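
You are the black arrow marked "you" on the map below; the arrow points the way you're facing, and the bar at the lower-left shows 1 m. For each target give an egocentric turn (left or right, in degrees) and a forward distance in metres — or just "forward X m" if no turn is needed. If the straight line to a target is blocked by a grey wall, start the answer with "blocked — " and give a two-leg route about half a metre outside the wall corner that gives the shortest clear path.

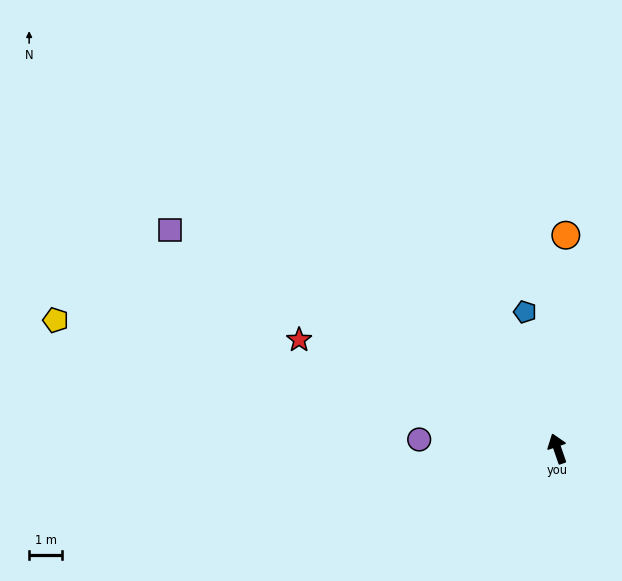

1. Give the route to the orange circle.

turn right 21°, forward 6.4 m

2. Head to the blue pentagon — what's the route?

turn right 6°, forward 4.2 m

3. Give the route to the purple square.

turn left 42°, forward 13.4 m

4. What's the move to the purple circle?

turn left 67°, forward 4.2 m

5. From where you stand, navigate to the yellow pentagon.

turn left 57°, forward 15.6 m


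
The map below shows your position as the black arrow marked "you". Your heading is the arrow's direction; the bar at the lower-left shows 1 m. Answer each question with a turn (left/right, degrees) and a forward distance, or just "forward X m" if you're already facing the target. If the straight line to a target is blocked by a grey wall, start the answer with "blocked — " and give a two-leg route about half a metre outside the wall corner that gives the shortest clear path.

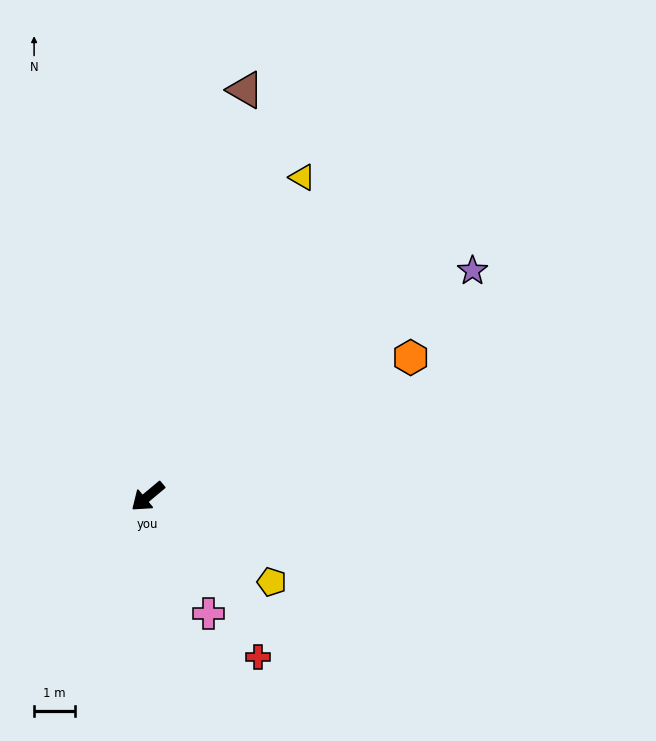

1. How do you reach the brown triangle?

turn right 143°, forward 10.1 m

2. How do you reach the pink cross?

turn left 78°, forward 3.2 m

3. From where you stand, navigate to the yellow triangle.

turn right 156°, forward 8.6 m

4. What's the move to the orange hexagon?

turn left 168°, forward 7.2 m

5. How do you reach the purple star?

turn left 175°, forward 9.6 m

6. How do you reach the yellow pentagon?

turn left 106°, forward 3.6 m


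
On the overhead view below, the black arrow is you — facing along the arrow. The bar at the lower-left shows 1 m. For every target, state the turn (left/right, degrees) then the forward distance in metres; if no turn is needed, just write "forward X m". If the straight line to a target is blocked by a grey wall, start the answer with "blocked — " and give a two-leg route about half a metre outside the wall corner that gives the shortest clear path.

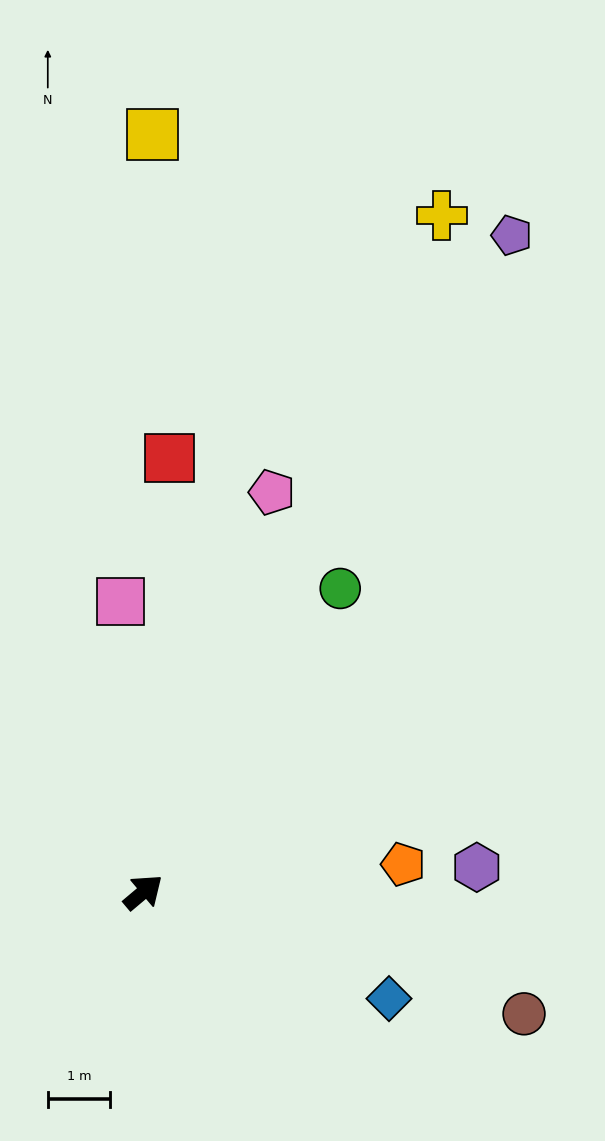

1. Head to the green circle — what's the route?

turn left 17°, forward 5.8 m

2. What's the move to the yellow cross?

turn left 26°, forward 11.8 m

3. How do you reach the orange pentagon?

turn right 34°, forward 4.2 m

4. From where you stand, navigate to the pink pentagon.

turn left 32°, forward 6.7 m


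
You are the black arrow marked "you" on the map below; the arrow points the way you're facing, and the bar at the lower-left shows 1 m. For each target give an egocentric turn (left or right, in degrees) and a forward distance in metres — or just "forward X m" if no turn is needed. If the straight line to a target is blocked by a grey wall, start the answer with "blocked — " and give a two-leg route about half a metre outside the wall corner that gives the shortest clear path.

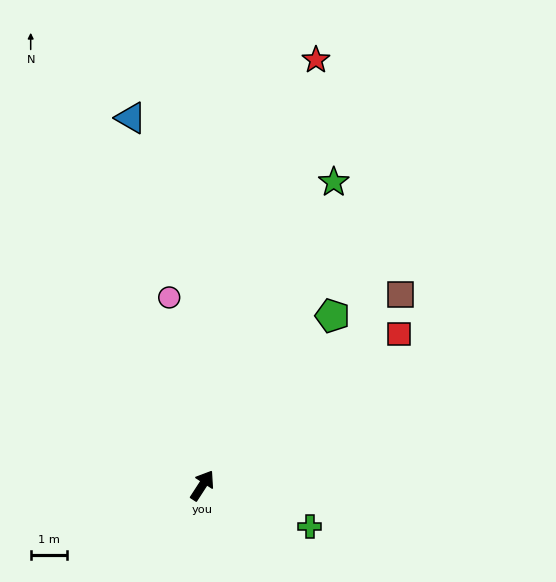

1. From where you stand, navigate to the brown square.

turn right 13°, forward 7.7 m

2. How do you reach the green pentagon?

turn right 5°, forward 5.9 m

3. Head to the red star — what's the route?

turn left 18°, forward 12.2 m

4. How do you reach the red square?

turn right 19°, forward 6.9 m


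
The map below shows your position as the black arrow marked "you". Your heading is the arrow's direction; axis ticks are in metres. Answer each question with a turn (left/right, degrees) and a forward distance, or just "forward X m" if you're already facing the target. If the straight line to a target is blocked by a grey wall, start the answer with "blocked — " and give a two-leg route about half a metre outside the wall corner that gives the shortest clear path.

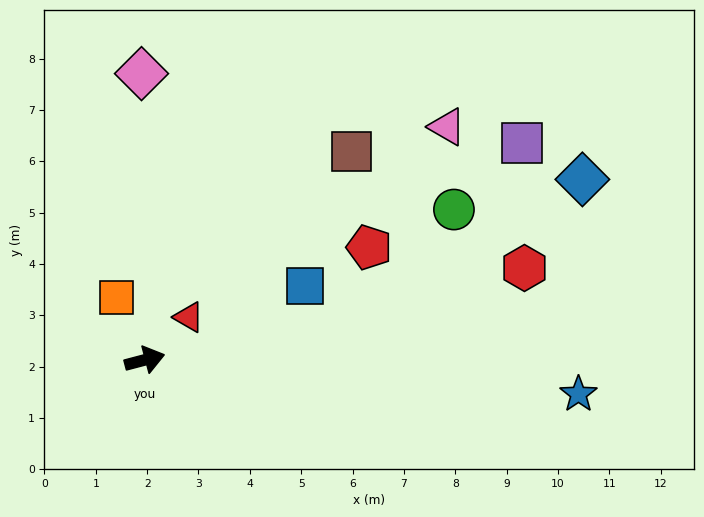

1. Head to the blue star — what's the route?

turn right 19°, forward 8.5 m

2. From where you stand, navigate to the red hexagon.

forward 7.6 m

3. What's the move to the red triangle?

turn left 29°, forward 1.2 m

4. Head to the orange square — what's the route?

turn left 99°, forward 1.3 m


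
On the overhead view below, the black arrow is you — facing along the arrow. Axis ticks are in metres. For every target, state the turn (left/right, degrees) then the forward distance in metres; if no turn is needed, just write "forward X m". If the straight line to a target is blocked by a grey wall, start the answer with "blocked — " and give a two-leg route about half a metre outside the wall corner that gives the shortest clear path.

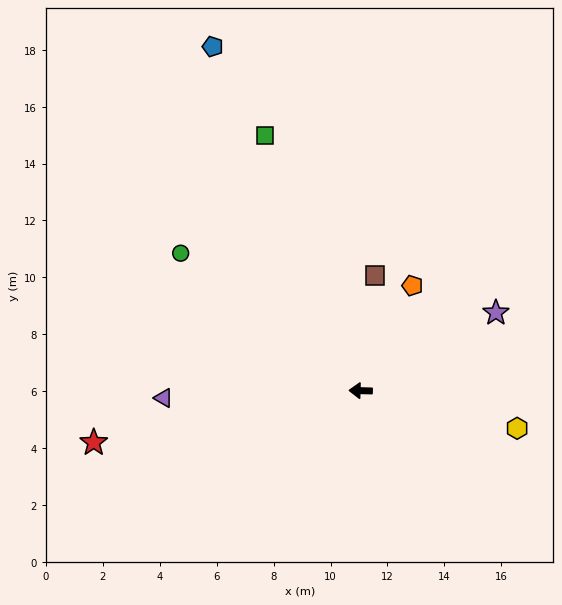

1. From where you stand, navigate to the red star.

turn left 12°, forward 9.6 m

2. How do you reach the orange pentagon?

turn right 115°, forward 4.1 m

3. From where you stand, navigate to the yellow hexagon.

turn left 168°, forward 5.7 m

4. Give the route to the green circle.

turn right 36°, forward 8.0 m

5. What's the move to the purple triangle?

turn left 4°, forward 6.9 m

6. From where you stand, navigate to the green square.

turn right 68°, forward 9.6 m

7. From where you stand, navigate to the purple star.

turn right 149°, forward 5.5 m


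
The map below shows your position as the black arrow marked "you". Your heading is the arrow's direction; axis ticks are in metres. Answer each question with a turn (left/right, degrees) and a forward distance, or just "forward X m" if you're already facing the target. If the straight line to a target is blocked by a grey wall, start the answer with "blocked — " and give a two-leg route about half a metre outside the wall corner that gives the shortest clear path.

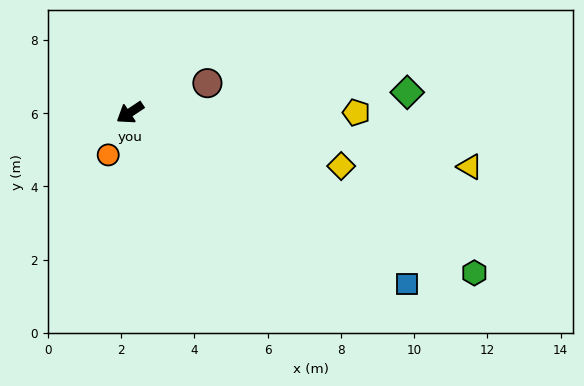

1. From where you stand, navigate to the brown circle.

turn left 167°, forward 2.3 m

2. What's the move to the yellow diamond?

turn left 132°, forward 5.9 m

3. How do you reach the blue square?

turn left 115°, forward 8.9 m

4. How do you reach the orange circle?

turn left 29°, forward 1.3 m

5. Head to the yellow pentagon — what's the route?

turn left 146°, forward 6.2 m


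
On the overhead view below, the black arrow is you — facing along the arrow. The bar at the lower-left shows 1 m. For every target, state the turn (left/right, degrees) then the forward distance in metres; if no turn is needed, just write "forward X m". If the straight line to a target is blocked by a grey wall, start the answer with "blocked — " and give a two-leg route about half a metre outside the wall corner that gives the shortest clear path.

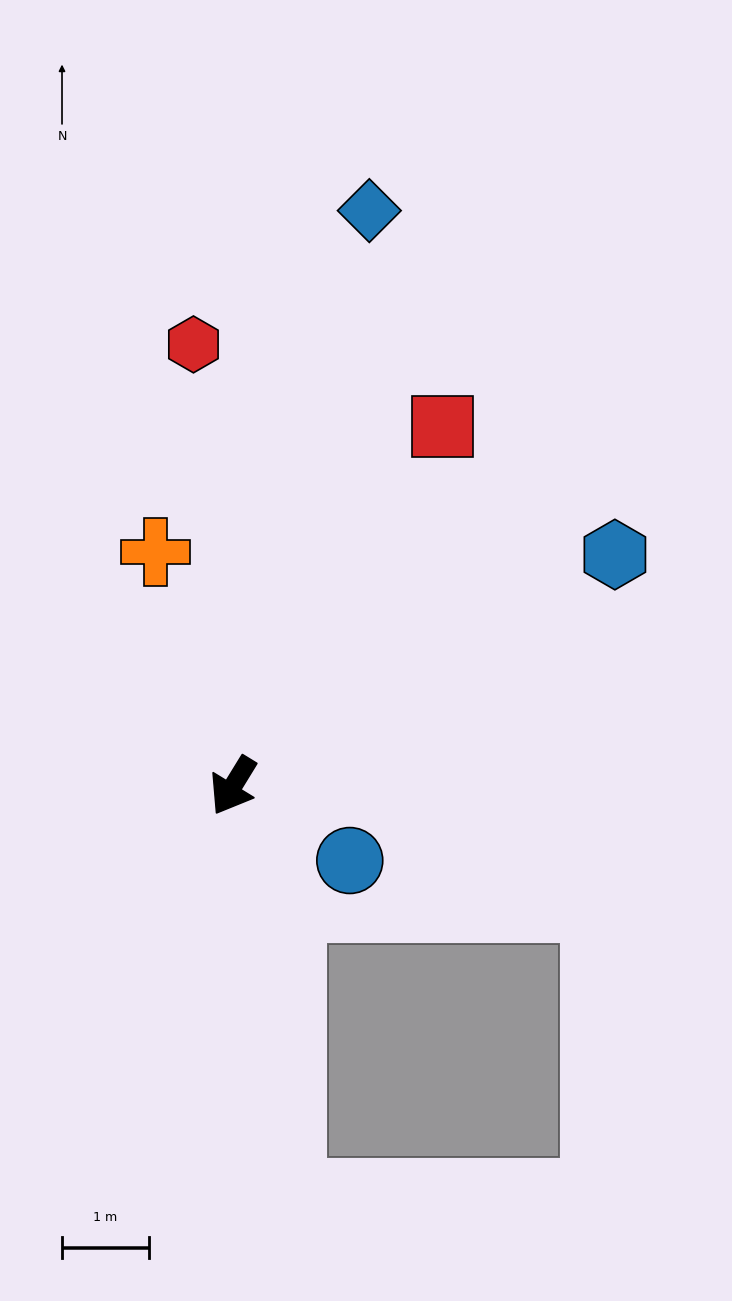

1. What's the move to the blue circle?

turn left 89°, forward 1.6 m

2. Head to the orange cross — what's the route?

turn right 130°, forward 2.8 m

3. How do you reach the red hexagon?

turn right 143°, forward 5.1 m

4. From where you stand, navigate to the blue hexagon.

turn left 153°, forward 5.2 m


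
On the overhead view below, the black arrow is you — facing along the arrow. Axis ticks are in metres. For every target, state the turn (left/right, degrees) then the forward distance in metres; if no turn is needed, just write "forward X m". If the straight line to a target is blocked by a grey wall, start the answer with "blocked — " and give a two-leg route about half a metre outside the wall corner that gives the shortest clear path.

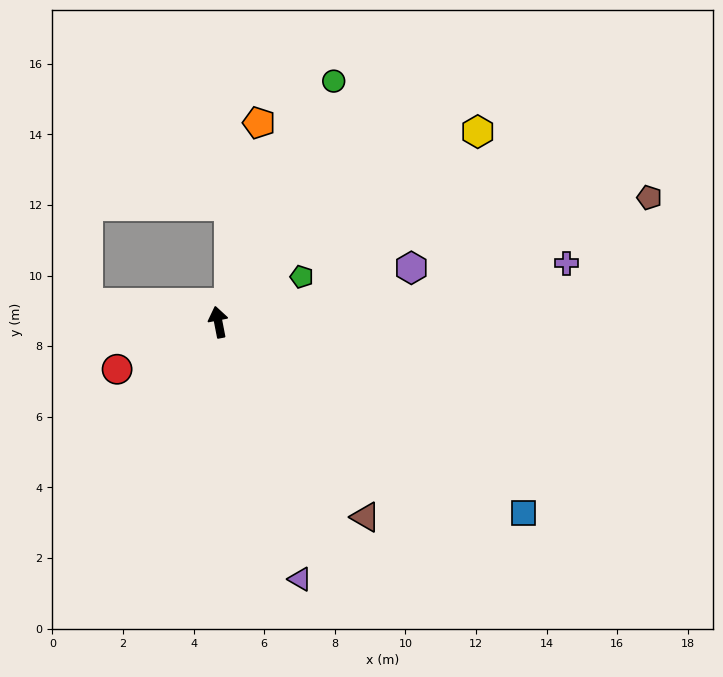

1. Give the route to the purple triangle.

turn right 173°, forward 7.6 m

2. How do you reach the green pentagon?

turn right 73°, forward 2.7 m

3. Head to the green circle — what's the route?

turn right 37°, forward 7.6 m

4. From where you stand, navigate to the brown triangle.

turn right 154°, forward 6.9 m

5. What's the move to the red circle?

turn left 104°, forward 3.2 m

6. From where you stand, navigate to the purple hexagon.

turn right 85°, forward 5.7 m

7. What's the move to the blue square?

turn right 133°, forward 10.2 m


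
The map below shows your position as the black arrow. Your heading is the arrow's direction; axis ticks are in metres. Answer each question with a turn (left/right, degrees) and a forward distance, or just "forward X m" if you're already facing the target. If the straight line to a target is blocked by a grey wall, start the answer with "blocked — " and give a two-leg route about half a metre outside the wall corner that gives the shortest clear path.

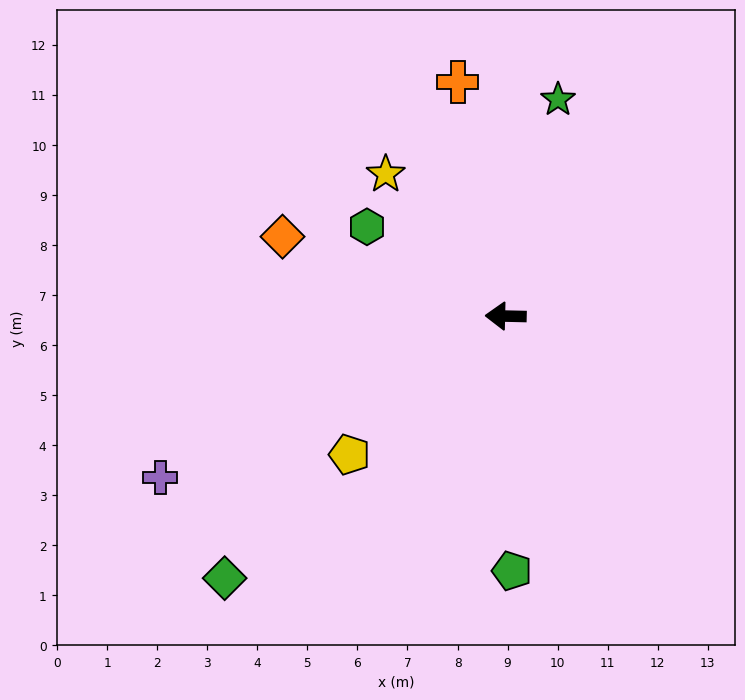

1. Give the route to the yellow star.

turn right 48°, forward 3.7 m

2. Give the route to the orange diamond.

turn right 18°, forward 4.7 m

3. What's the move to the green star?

turn right 102°, forward 4.5 m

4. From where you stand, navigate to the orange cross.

turn right 77°, forward 4.8 m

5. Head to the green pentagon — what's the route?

turn left 93°, forward 5.1 m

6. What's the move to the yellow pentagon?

turn left 43°, forward 4.2 m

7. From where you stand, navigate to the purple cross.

turn left 26°, forward 7.6 m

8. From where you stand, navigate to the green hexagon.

turn right 31°, forward 3.3 m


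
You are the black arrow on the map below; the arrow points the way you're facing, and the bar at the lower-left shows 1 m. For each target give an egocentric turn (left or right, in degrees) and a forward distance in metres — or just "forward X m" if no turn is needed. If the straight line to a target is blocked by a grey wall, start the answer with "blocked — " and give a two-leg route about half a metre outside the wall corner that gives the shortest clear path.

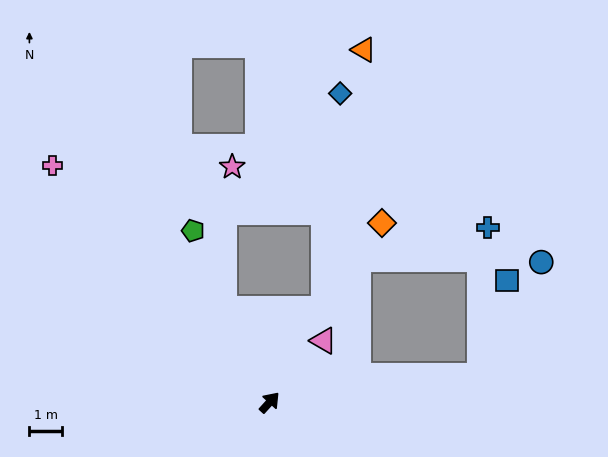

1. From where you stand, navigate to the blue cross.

blocked — turn right 41°, forward 6.6 m, then turn left 81°, forward 4.6 m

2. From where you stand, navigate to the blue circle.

blocked — turn right 41°, forward 6.6 m, then turn left 56°, forward 4.0 m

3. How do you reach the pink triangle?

forward 2.5 m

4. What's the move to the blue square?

blocked — turn right 41°, forward 6.6 m, then turn left 68°, forward 3.1 m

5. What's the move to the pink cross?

turn left 85°, forward 9.9 m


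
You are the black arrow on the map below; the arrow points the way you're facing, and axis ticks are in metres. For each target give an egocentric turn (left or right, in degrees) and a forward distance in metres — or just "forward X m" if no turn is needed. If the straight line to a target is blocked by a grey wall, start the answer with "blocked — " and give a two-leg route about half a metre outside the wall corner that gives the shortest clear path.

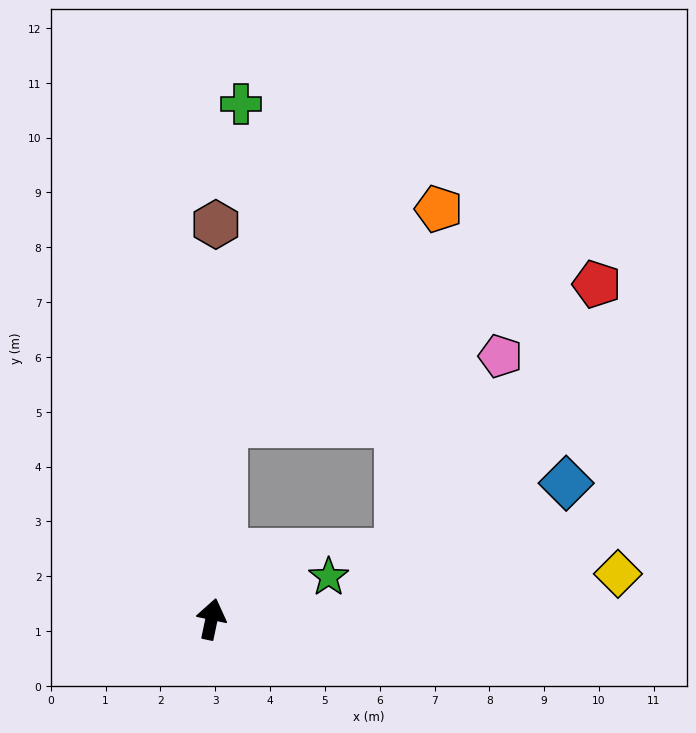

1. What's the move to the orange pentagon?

blocked — turn left 8°, forward 3.6 m, then turn right 41°, forward 5.6 m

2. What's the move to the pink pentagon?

blocked — turn left 8°, forward 3.6 m, then turn right 72°, forward 5.2 m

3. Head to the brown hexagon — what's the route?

turn left 11°, forward 7.2 m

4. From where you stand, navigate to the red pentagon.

blocked — turn left 8°, forward 3.6 m, then turn right 65°, forward 7.3 m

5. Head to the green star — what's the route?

turn right 58°, forward 2.3 m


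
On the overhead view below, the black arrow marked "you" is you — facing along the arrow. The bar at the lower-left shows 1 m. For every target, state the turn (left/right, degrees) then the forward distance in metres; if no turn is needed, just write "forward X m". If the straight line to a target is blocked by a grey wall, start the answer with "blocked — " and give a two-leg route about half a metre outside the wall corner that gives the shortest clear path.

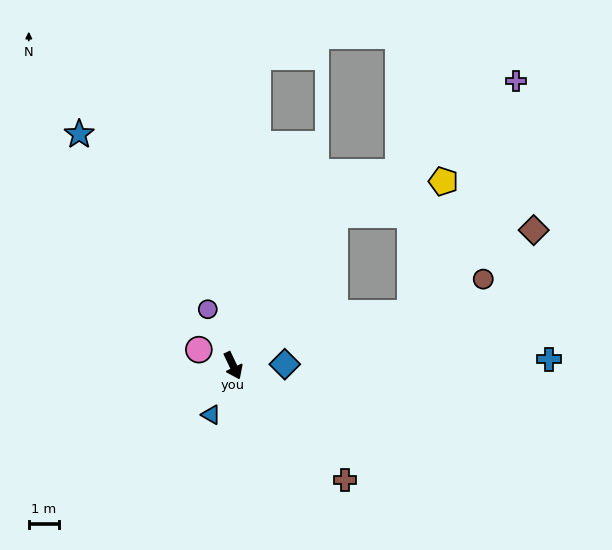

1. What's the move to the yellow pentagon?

blocked — turn left 120°, forward 5.9 m, then turn right 38°, forward 3.7 m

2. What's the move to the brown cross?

turn left 19°, forward 5.2 m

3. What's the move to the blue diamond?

turn left 66°, forward 1.7 m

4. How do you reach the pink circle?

turn right 140°, forward 1.2 m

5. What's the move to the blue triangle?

turn right 49°, forward 1.8 m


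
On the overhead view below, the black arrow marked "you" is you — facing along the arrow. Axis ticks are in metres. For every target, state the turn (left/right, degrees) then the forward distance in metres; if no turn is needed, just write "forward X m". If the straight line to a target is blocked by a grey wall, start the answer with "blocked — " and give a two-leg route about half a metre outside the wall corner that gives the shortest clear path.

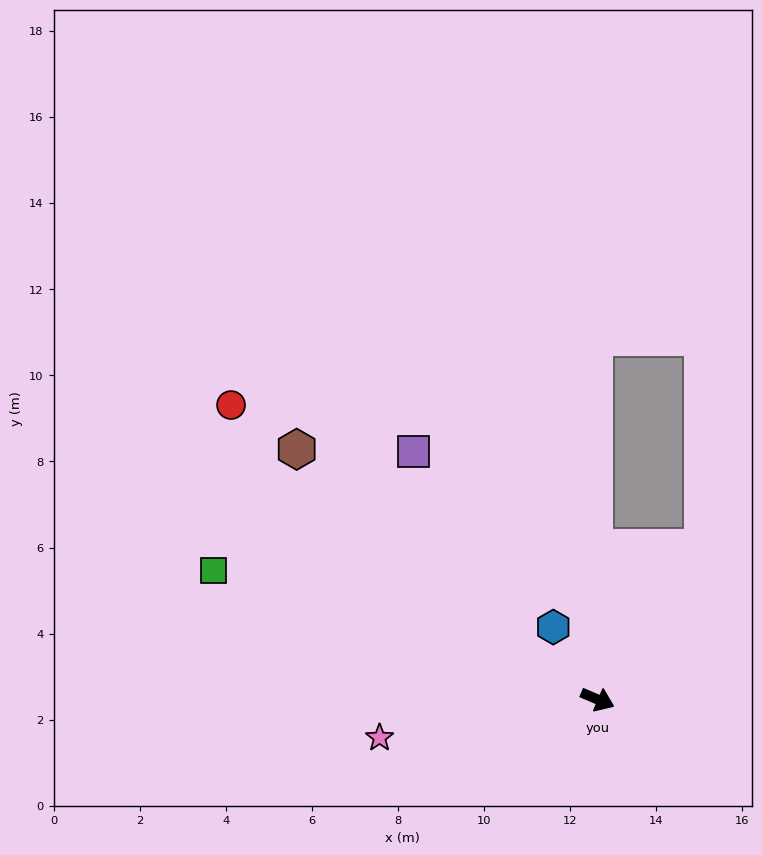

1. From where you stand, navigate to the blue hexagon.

turn left 145°, forward 2.0 m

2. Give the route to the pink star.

turn right 147°, forward 5.1 m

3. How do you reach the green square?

turn right 175°, forward 9.4 m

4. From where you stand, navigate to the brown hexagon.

turn left 163°, forward 9.1 m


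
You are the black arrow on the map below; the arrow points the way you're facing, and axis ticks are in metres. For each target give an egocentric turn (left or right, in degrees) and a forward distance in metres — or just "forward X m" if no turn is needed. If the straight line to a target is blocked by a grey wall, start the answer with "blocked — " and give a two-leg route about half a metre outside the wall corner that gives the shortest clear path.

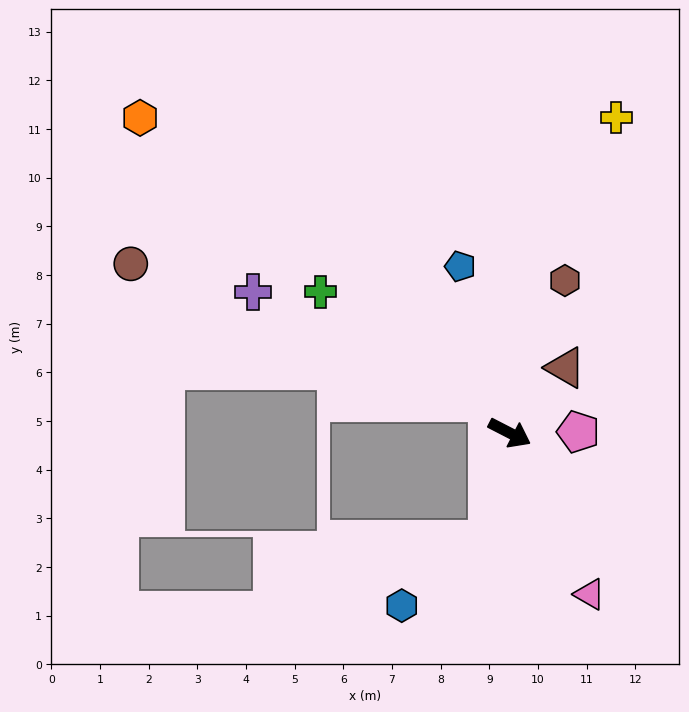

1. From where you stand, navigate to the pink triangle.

turn right 36°, forward 3.7 m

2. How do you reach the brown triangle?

turn left 77°, forward 1.8 m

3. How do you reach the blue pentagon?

turn left 134°, forward 3.6 m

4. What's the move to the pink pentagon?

turn left 28°, forward 1.4 m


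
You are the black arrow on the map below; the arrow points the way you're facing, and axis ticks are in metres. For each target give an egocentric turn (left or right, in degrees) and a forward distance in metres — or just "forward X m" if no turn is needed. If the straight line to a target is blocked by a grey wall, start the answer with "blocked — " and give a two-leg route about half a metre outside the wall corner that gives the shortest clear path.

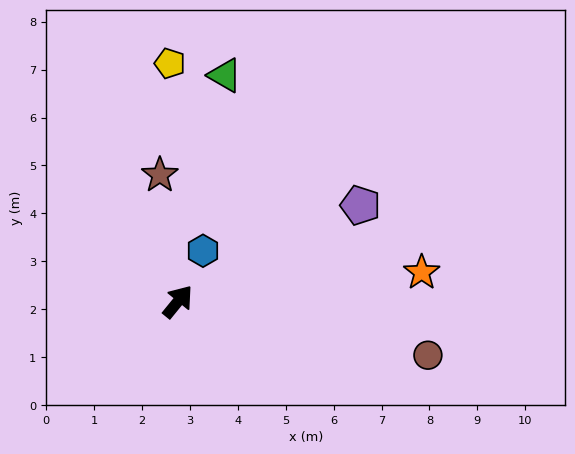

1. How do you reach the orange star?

turn right 44°, forward 5.1 m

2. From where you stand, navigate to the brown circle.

turn right 63°, forward 5.3 m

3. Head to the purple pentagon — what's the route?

turn right 23°, forward 4.3 m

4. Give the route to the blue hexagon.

turn left 13°, forward 1.2 m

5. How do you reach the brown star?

turn left 47°, forward 2.7 m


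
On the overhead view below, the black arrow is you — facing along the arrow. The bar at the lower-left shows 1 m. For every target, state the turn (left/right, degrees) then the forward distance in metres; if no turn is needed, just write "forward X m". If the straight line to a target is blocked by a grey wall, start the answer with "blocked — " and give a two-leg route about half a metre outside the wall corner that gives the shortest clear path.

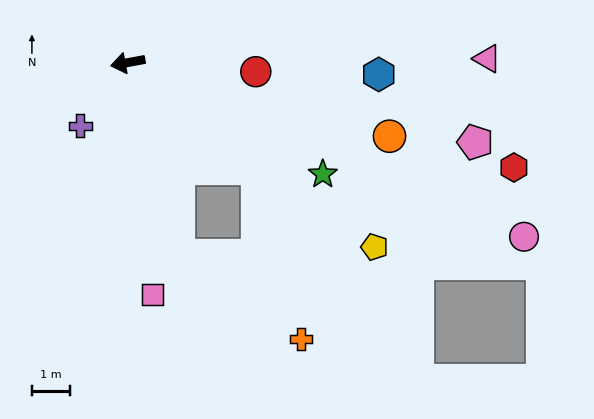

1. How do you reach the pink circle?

turn left 146°, forward 11.3 m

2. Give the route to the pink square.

turn left 86°, forward 6.1 m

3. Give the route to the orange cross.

blocked — turn left 130°, forward 4.4 m, then turn right 36°, forward 4.6 m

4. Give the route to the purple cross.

turn left 43°, forward 2.1 m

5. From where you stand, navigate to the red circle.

turn left 165°, forward 3.4 m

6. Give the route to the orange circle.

turn left 154°, forward 7.1 m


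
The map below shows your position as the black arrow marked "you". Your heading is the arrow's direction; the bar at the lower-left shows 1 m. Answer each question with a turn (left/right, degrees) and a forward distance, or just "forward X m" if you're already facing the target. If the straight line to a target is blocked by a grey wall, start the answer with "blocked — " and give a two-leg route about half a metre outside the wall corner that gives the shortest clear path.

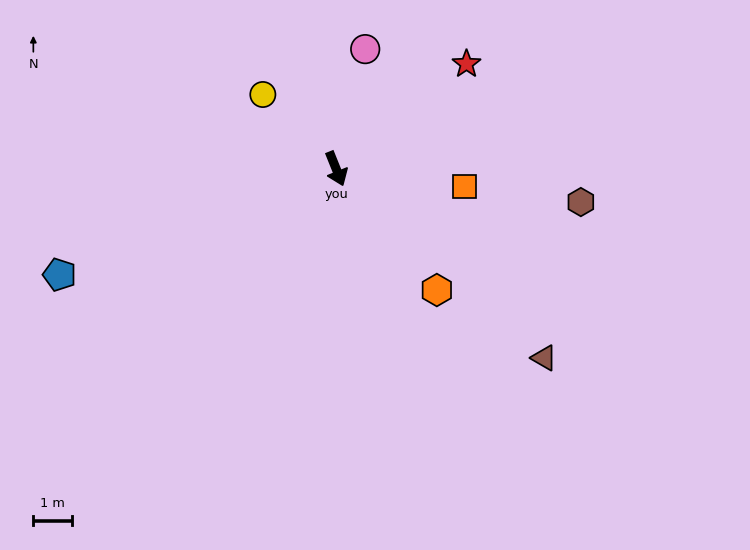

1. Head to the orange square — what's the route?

turn left 60°, forward 3.4 m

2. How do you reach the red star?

turn left 107°, forward 4.3 m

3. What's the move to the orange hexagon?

turn left 18°, forward 4.1 m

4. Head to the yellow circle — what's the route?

turn right 157°, forward 2.7 m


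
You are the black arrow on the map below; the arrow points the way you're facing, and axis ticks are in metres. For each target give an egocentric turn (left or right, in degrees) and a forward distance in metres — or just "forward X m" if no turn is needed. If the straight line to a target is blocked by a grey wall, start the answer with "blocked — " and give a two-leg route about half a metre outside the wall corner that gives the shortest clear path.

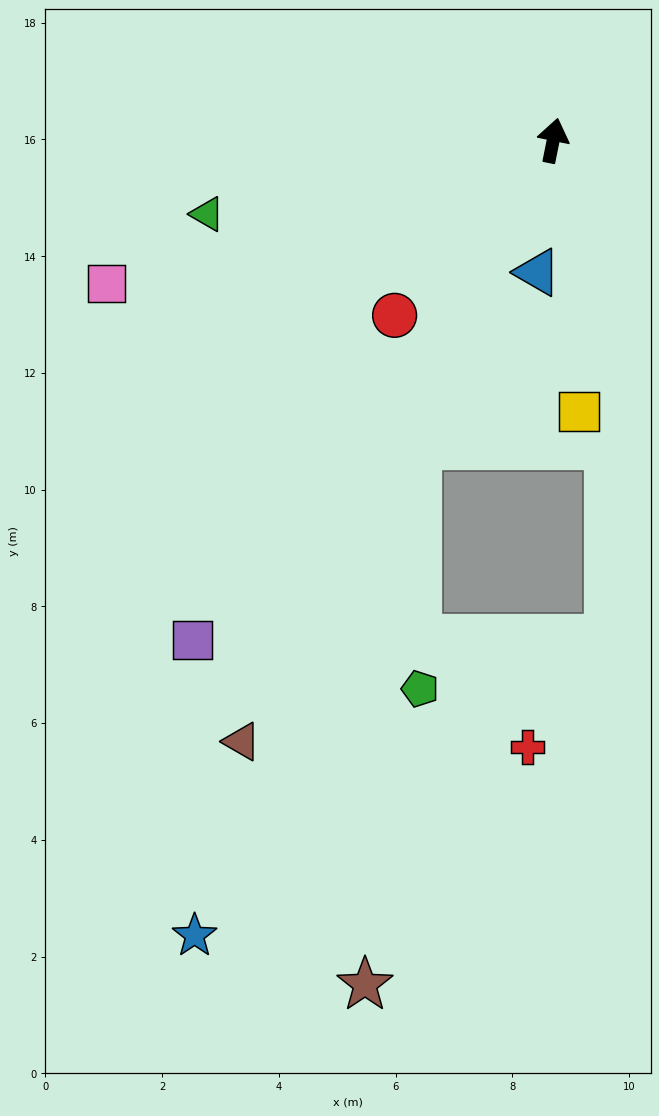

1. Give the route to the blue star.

turn left 167°, forward 14.9 m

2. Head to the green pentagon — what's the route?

blocked — turn left 167°, forward 5.7 m, then turn left 25°, forward 4.2 m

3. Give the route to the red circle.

turn left 149°, forward 4.0 m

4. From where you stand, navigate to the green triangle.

turn left 113°, forward 6.1 m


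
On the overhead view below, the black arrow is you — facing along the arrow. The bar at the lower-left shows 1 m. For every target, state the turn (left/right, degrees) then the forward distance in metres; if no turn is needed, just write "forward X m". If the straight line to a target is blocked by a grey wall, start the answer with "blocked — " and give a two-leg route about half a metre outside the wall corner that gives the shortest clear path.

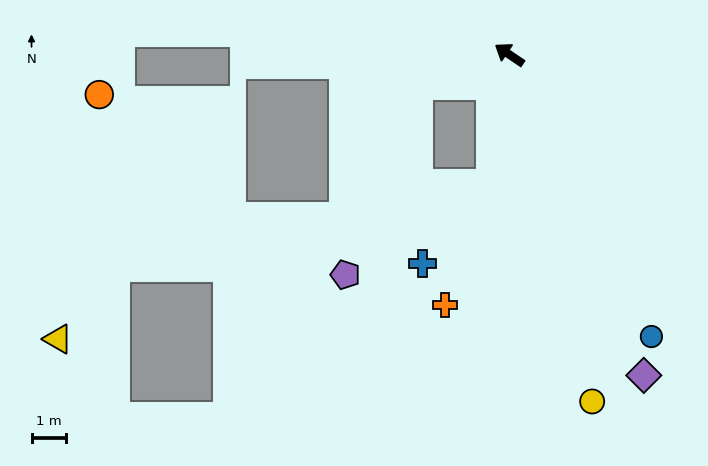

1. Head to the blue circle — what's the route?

turn left 151°, forward 9.1 m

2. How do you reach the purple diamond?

turn left 147°, forward 10.0 m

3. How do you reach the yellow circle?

turn left 137°, forward 10.2 m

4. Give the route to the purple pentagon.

blocked — turn left 53°, forward 2.8 m, then turn left 50°, forward 5.8 m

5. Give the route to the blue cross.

blocked — turn left 116°, forward 3.8 m, then turn right 33°, forward 3.0 m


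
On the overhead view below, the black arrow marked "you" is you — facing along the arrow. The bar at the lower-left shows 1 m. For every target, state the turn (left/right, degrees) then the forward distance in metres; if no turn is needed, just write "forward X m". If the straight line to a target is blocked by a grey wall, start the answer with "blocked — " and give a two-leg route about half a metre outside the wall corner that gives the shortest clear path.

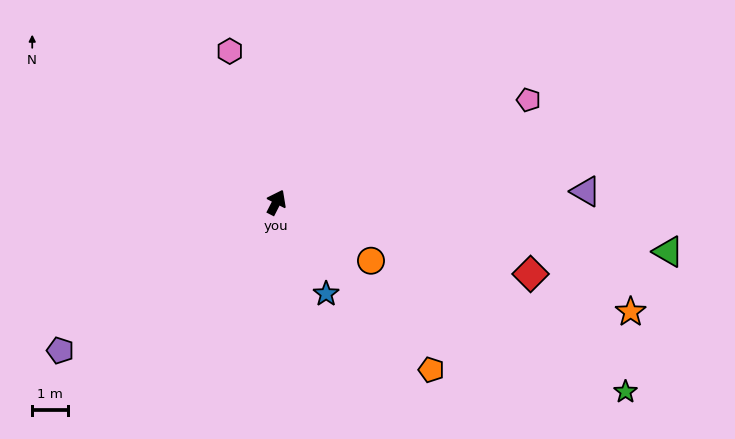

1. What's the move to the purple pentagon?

turn left 152°, forward 7.3 m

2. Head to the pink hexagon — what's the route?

turn left 44°, forward 4.4 m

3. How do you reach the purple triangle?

turn right 61°, forward 8.6 m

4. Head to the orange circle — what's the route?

turn right 95°, forward 3.1 m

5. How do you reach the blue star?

turn right 124°, forward 2.9 m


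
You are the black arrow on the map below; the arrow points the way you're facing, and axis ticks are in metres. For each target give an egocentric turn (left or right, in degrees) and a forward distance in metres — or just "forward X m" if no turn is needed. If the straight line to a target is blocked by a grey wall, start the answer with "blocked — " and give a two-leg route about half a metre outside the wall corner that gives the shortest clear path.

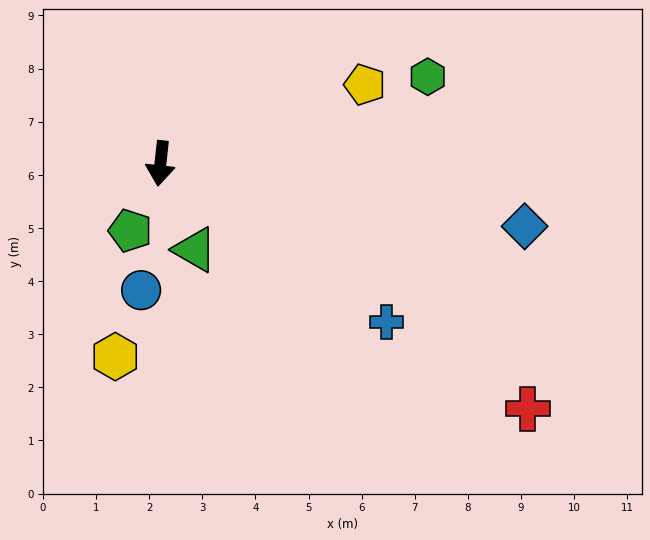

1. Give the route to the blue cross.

turn left 61°, forward 5.2 m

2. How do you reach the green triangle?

turn left 28°, forward 1.7 m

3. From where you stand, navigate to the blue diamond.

turn left 87°, forward 7.0 m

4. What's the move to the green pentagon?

turn right 18°, forward 1.4 m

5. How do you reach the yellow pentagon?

turn left 117°, forward 4.1 m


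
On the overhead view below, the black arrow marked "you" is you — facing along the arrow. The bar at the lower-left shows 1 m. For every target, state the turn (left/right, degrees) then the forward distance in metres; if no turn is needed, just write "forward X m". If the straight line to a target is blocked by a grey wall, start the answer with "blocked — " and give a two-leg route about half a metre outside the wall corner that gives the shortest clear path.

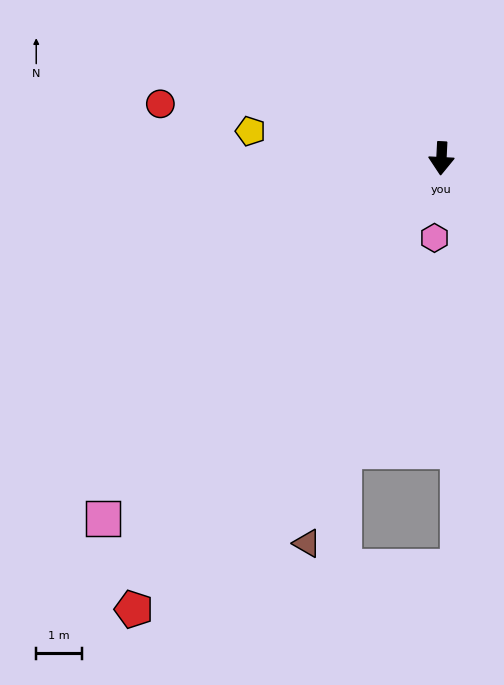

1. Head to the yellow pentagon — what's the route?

turn right 95°, forward 4.2 m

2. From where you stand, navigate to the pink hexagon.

turn right 2°, forward 1.8 m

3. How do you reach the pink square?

turn right 40°, forward 10.9 m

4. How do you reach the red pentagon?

turn right 31°, forward 12.0 m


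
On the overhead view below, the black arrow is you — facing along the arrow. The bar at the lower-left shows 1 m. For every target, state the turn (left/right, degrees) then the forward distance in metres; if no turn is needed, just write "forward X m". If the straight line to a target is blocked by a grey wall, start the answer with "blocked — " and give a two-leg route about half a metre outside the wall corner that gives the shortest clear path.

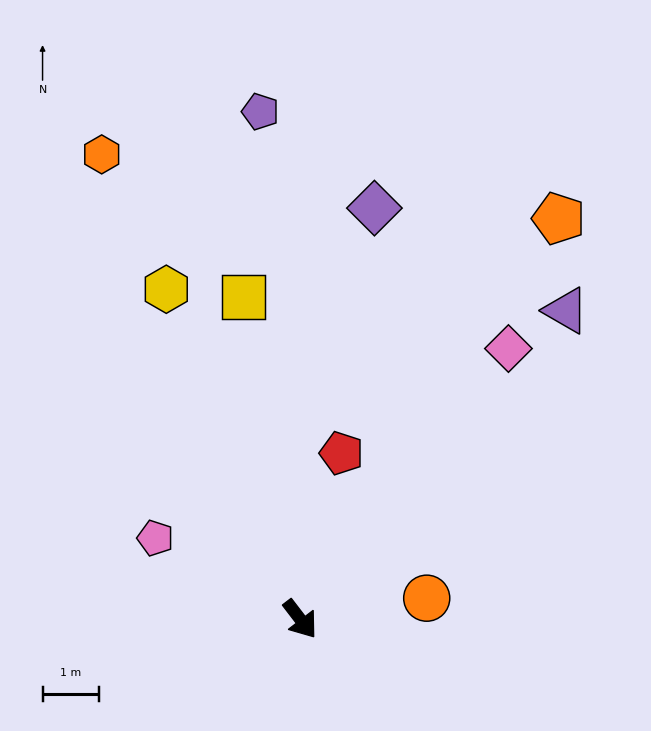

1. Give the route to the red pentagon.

turn left 129°, forward 3.0 m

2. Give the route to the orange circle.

turn left 62°, forward 2.3 m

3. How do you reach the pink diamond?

turn left 105°, forward 6.1 m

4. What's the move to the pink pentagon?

turn right 157°, forward 3.0 m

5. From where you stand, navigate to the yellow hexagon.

turn left 165°, forward 6.3 m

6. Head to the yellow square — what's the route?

turn left 152°, forward 5.8 m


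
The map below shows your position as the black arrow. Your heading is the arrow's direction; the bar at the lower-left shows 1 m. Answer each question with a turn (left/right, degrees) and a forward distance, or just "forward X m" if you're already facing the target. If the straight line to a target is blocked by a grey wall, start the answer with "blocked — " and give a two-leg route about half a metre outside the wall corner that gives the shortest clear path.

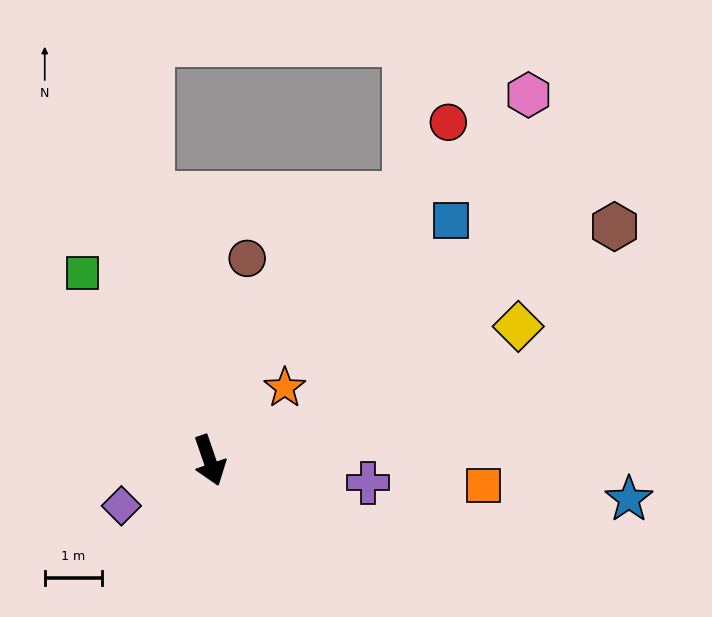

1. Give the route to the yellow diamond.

turn left 95°, forward 5.8 m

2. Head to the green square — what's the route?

turn right 165°, forward 3.9 m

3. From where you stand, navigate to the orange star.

turn left 115°, forward 1.8 m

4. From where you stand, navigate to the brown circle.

turn left 151°, forward 3.6 m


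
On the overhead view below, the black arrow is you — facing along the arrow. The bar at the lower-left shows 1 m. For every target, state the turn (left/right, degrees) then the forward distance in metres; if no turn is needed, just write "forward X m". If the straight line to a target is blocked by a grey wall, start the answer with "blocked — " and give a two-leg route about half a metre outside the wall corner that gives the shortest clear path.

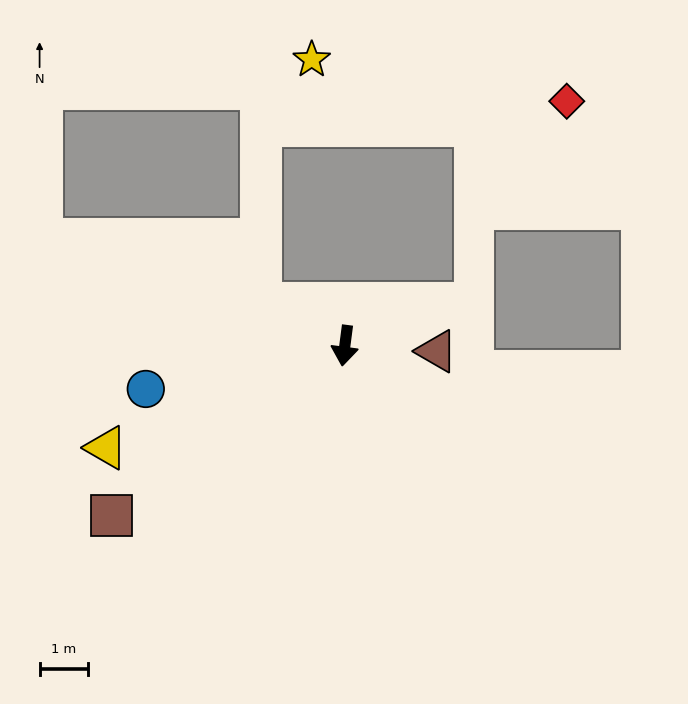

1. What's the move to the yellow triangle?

turn right 59°, forward 5.3 m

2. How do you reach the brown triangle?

turn left 94°, forward 1.9 m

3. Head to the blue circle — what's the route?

turn right 70°, forward 4.2 m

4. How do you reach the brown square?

turn right 47°, forward 5.9 m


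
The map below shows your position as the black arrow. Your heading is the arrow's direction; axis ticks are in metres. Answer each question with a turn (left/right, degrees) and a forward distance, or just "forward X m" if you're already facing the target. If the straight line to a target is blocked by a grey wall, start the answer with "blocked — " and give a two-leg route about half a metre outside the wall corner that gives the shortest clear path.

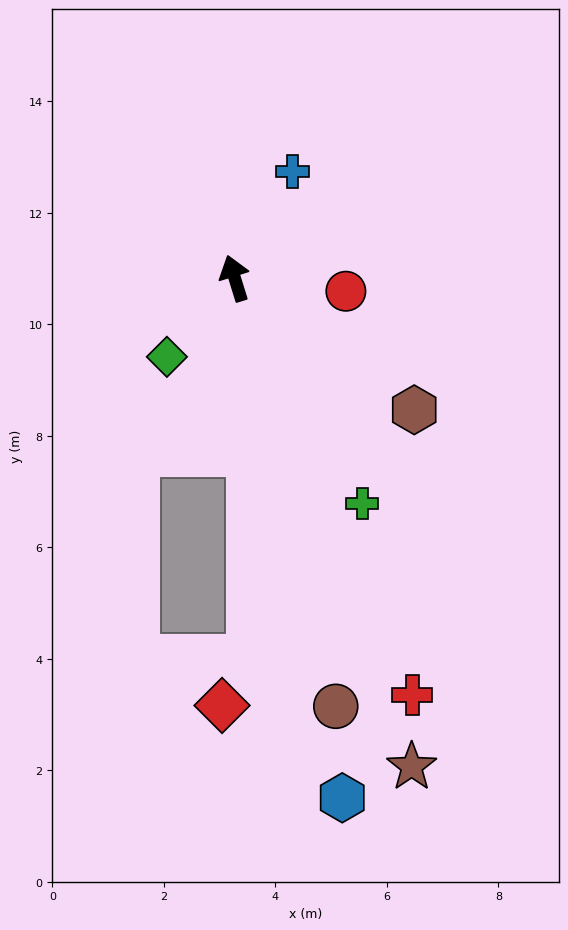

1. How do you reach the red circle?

turn right 114°, forward 2.0 m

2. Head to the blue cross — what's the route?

turn right 46°, forward 2.2 m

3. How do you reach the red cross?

turn right 174°, forward 8.1 m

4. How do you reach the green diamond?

turn left 122°, forward 1.9 m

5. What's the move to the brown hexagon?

turn right 143°, forward 4.0 m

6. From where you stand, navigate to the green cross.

turn right 168°, forward 4.6 m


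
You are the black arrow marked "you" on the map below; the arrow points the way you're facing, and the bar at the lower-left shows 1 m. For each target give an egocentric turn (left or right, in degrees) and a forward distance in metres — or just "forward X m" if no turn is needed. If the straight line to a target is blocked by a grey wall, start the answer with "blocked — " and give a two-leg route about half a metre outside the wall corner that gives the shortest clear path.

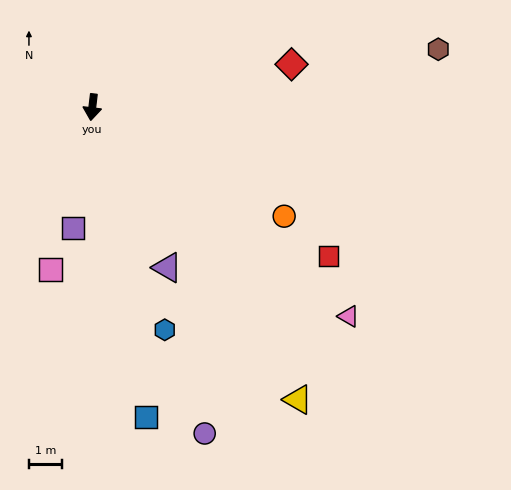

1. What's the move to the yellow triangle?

turn left 42°, forward 10.7 m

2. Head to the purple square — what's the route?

turn right 2°, forward 3.7 m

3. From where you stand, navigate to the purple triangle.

turn left 32°, forward 5.3 m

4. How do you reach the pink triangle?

turn left 58°, forward 9.9 m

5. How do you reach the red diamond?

turn left 109°, forward 6.1 m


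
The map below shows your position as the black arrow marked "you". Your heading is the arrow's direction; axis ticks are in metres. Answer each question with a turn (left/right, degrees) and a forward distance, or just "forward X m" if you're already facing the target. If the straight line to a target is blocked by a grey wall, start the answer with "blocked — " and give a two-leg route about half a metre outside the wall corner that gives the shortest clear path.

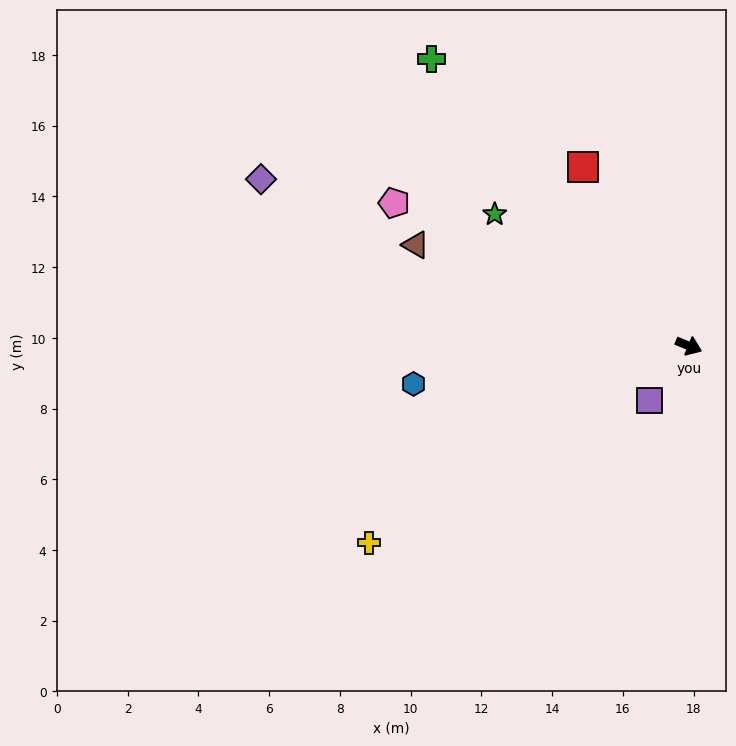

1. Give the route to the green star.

turn left 168°, forward 6.6 m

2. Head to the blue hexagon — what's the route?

turn right 150°, forward 7.9 m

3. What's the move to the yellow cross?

turn right 126°, forward 10.6 m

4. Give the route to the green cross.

turn left 154°, forward 10.9 m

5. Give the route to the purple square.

turn right 104°, forward 1.9 m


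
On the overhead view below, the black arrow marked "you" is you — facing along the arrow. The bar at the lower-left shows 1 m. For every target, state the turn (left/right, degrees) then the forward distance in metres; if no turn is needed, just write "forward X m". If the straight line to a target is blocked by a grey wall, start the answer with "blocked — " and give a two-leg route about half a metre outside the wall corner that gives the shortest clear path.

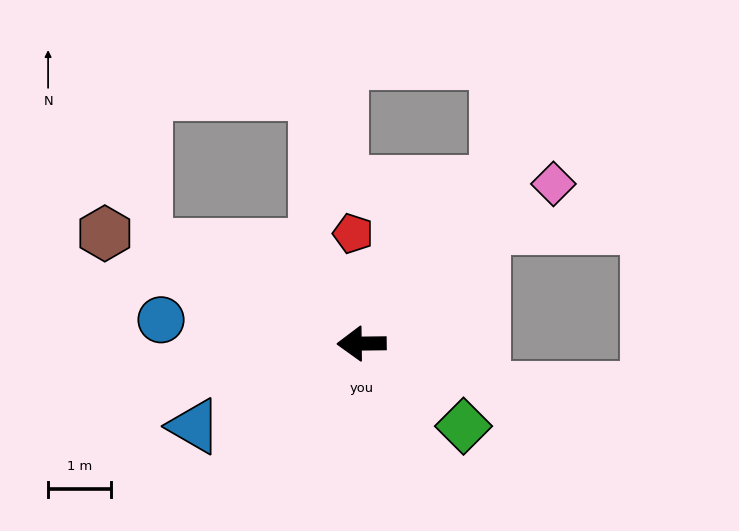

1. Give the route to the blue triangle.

turn left 26°, forward 3.0 m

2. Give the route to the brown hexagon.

turn right 24°, forward 4.5 m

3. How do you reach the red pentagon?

turn right 86°, forward 1.8 m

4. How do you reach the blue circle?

turn right 7°, forward 3.2 m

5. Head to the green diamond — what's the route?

turn left 140°, forward 2.1 m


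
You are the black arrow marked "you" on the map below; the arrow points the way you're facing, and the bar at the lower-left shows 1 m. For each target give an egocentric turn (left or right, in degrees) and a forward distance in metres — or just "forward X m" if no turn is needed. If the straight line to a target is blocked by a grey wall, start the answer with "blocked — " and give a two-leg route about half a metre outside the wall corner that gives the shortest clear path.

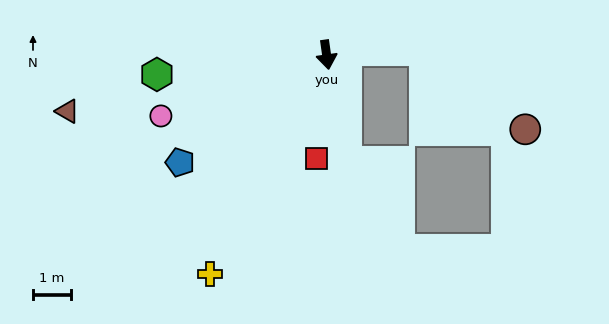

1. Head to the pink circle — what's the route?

turn right 78°, forward 4.7 m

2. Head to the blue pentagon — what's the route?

turn right 62°, forward 4.8 m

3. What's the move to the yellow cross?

turn right 36°, forward 6.6 m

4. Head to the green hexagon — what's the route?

turn right 91°, forward 4.5 m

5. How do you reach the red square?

turn right 14°, forward 2.8 m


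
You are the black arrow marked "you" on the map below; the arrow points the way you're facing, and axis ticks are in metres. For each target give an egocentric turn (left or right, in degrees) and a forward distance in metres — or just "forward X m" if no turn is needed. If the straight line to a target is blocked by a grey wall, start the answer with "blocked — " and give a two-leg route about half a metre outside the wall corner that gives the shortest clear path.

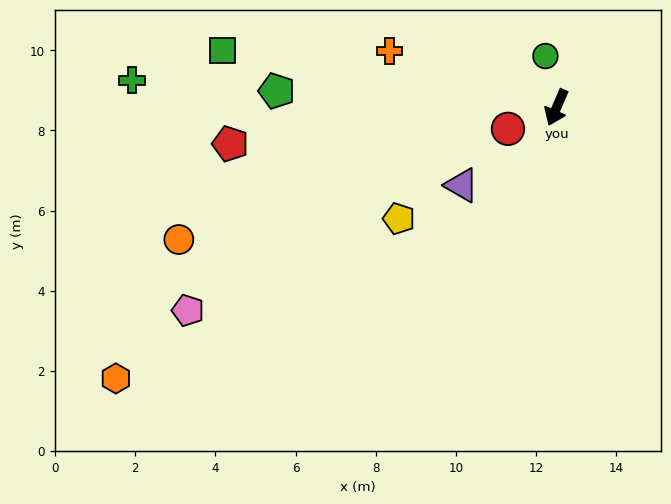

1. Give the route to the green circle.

turn right 144°, forward 1.3 m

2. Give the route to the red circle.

turn right 43°, forward 1.3 m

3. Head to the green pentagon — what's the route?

turn right 70°, forward 7.0 m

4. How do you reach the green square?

turn right 76°, forward 8.5 m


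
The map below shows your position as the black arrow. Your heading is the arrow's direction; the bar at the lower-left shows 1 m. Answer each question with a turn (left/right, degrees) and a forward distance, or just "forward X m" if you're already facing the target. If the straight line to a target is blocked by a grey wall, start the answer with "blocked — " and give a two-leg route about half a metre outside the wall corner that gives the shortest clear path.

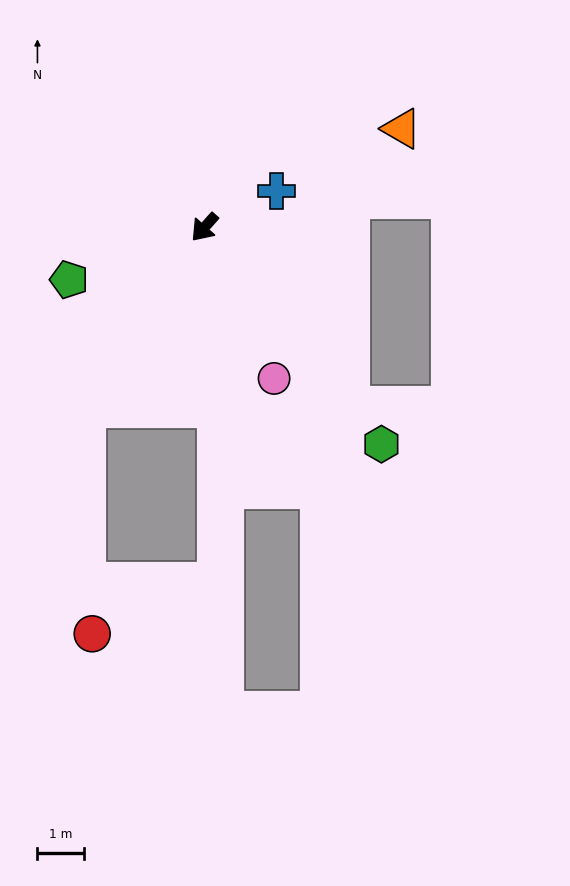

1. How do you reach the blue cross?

turn left 158°, forward 1.7 m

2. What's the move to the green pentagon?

turn right 27°, forward 3.1 m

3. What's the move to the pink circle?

turn left 66°, forward 3.6 m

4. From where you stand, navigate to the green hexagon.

turn left 81°, forward 6.0 m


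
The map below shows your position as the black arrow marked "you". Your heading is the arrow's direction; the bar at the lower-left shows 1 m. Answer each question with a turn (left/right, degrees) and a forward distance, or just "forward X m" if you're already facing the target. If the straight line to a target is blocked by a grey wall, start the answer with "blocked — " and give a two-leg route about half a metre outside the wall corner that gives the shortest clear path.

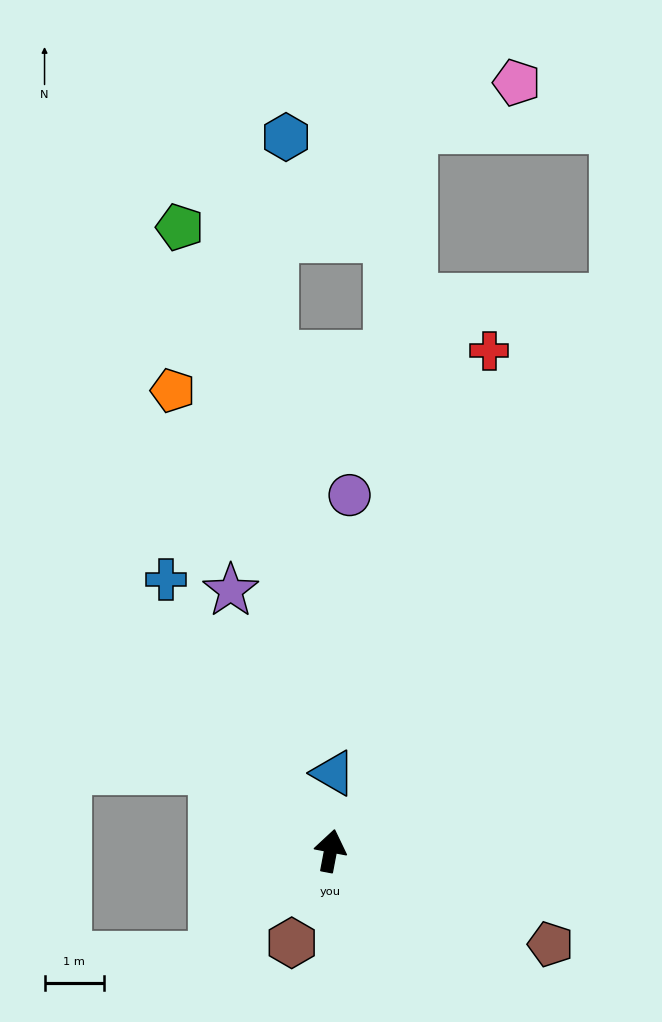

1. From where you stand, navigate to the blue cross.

turn left 42°, forward 5.4 m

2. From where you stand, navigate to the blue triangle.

turn left 9°, forward 1.3 m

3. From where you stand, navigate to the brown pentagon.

turn right 102°, forward 4.0 m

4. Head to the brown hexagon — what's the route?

turn left 168°, forward 1.7 m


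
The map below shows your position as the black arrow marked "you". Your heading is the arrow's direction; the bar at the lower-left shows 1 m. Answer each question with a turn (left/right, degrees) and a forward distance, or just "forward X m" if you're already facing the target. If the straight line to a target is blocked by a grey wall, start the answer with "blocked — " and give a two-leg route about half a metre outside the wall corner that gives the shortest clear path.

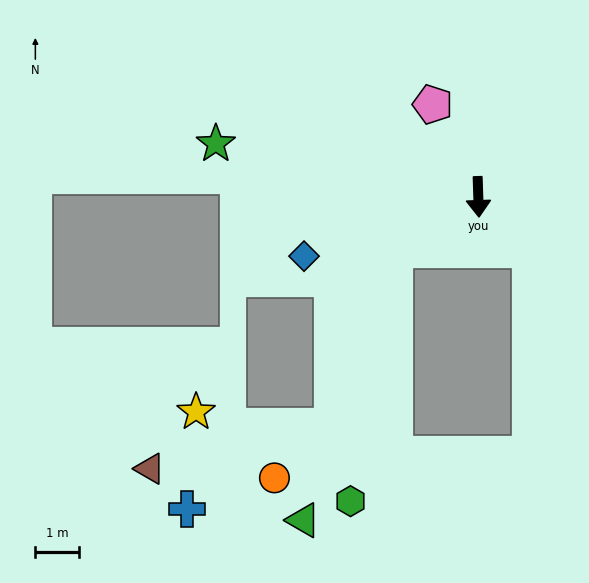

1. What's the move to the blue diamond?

turn right 73°, forward 4.2 m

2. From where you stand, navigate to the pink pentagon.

turn right 156°, forward 2.4 m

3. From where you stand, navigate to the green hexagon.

blocked — turn right 60°, forward 2.3 m, then turn left 48°, forward 5.9 m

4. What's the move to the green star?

turn right 103°, forward 6.2 m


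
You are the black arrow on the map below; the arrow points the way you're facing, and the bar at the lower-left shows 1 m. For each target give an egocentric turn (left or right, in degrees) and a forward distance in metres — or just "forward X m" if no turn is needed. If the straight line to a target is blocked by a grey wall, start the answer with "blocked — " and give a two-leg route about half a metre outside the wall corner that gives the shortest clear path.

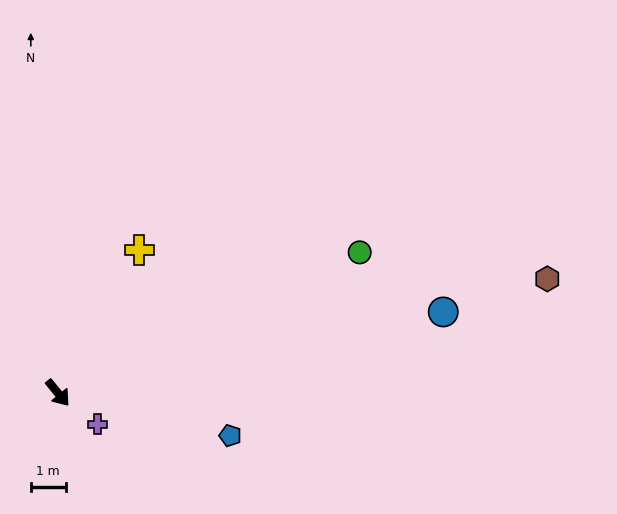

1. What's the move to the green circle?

turn left 76°, forward 9.5 m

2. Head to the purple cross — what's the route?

turn left 12°, forward 1.4 m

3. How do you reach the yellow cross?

turn left 111°, forward 4.7 m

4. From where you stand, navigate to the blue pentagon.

turn left 37°, forward 5.1 m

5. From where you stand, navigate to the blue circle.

turn left 63°, forward 11.3 m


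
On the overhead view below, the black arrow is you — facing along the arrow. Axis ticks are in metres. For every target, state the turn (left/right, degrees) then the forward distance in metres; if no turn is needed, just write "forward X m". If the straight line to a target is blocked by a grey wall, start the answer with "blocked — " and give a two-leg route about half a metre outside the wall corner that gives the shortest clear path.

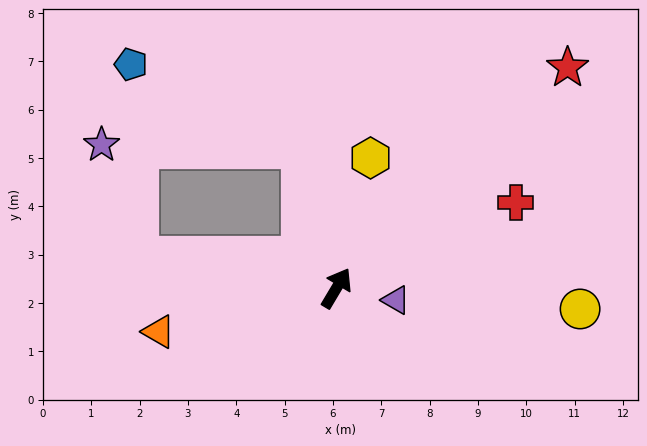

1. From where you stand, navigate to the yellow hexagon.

turn left 16°, forward 2.8 m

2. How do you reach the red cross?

turn right 34°, forward 4.1 m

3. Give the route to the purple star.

blocked — turn left 112°, forward 4.2 m, then turn right 63°, forward 2.4 m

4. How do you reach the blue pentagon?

blocked — turn left 45°, forward 3.0 m, then turn left 50°, forward 3.9 m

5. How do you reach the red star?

turn right 16°, forward 6.6 m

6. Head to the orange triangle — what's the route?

turn left 135°, forward 3.8 m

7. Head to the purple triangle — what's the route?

turn right 71°, forward 1.3 m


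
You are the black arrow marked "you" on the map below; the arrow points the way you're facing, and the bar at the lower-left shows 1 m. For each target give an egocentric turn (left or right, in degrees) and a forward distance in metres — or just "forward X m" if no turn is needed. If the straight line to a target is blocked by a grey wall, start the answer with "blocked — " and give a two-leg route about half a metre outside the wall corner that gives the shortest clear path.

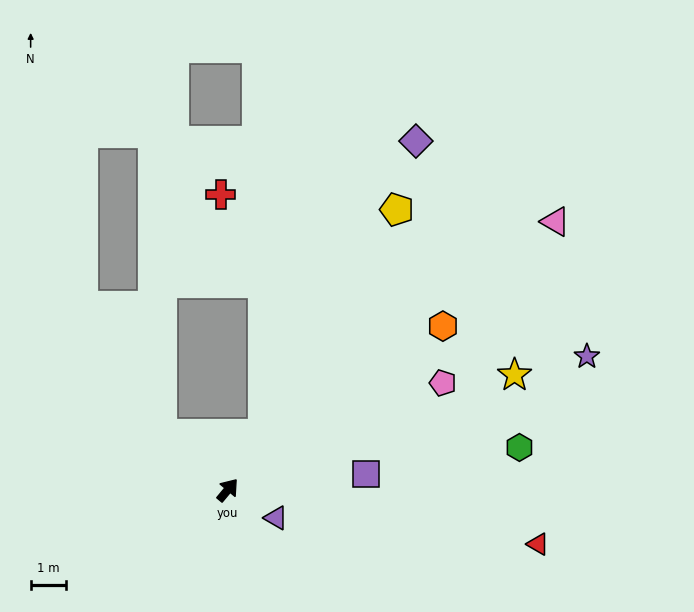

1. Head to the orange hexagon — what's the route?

turn right 13°, forward 7.6 m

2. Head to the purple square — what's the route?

turn right 44°, forward 3.9 m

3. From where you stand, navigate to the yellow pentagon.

turn left 9°, forward 9.2 m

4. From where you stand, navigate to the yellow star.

turn right 28°, forward 8.7 m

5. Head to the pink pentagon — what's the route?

turn right 24°, forward 6.7 m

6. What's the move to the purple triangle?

turn right 80°, forward 1.6 m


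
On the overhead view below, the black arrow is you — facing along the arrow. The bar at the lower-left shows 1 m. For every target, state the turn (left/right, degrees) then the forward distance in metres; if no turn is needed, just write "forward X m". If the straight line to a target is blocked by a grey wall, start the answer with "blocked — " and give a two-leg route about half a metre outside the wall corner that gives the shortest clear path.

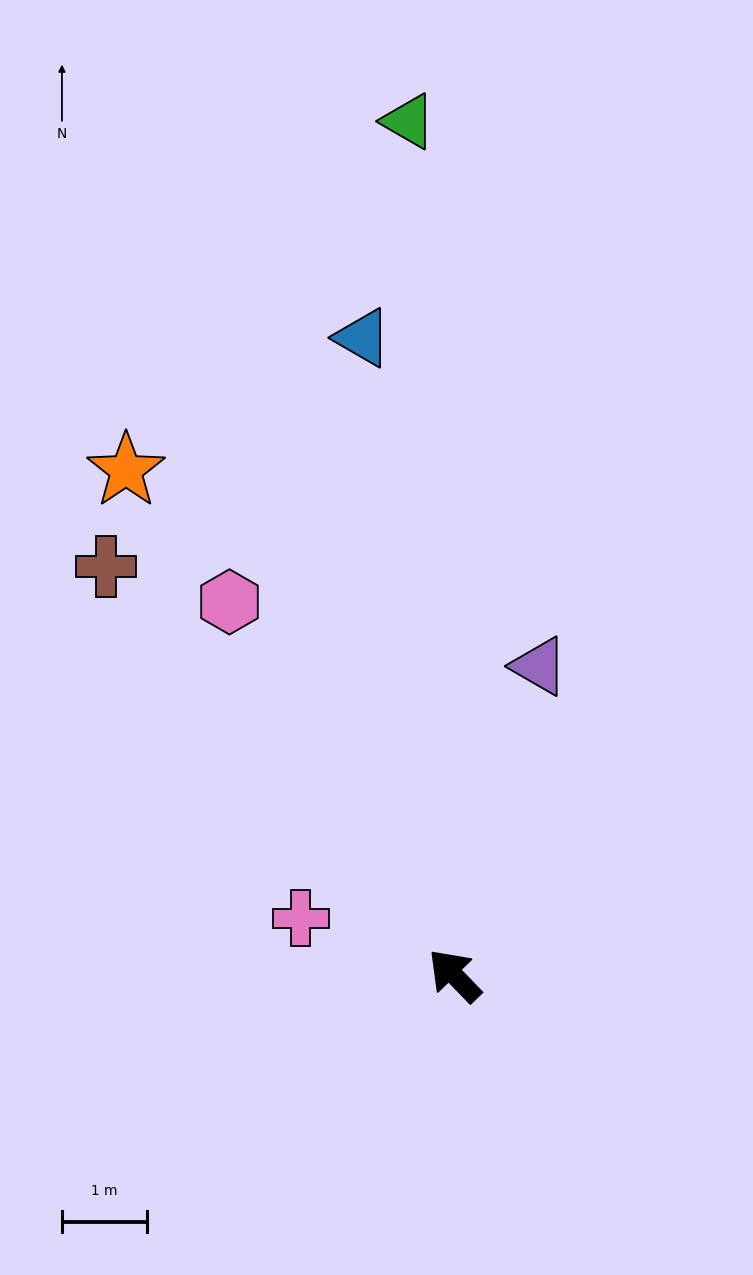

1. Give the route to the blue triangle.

turn right 36°, forward 7.6 m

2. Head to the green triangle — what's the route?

turn right 41°, forward 10.1 m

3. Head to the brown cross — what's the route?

turn right 4°, forward 6.3 m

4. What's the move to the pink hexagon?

turn right 13°, forward 5.1 m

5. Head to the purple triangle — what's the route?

turn right 59°, forward 3.8 m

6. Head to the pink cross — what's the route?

turn left 25°, forward 1.9 m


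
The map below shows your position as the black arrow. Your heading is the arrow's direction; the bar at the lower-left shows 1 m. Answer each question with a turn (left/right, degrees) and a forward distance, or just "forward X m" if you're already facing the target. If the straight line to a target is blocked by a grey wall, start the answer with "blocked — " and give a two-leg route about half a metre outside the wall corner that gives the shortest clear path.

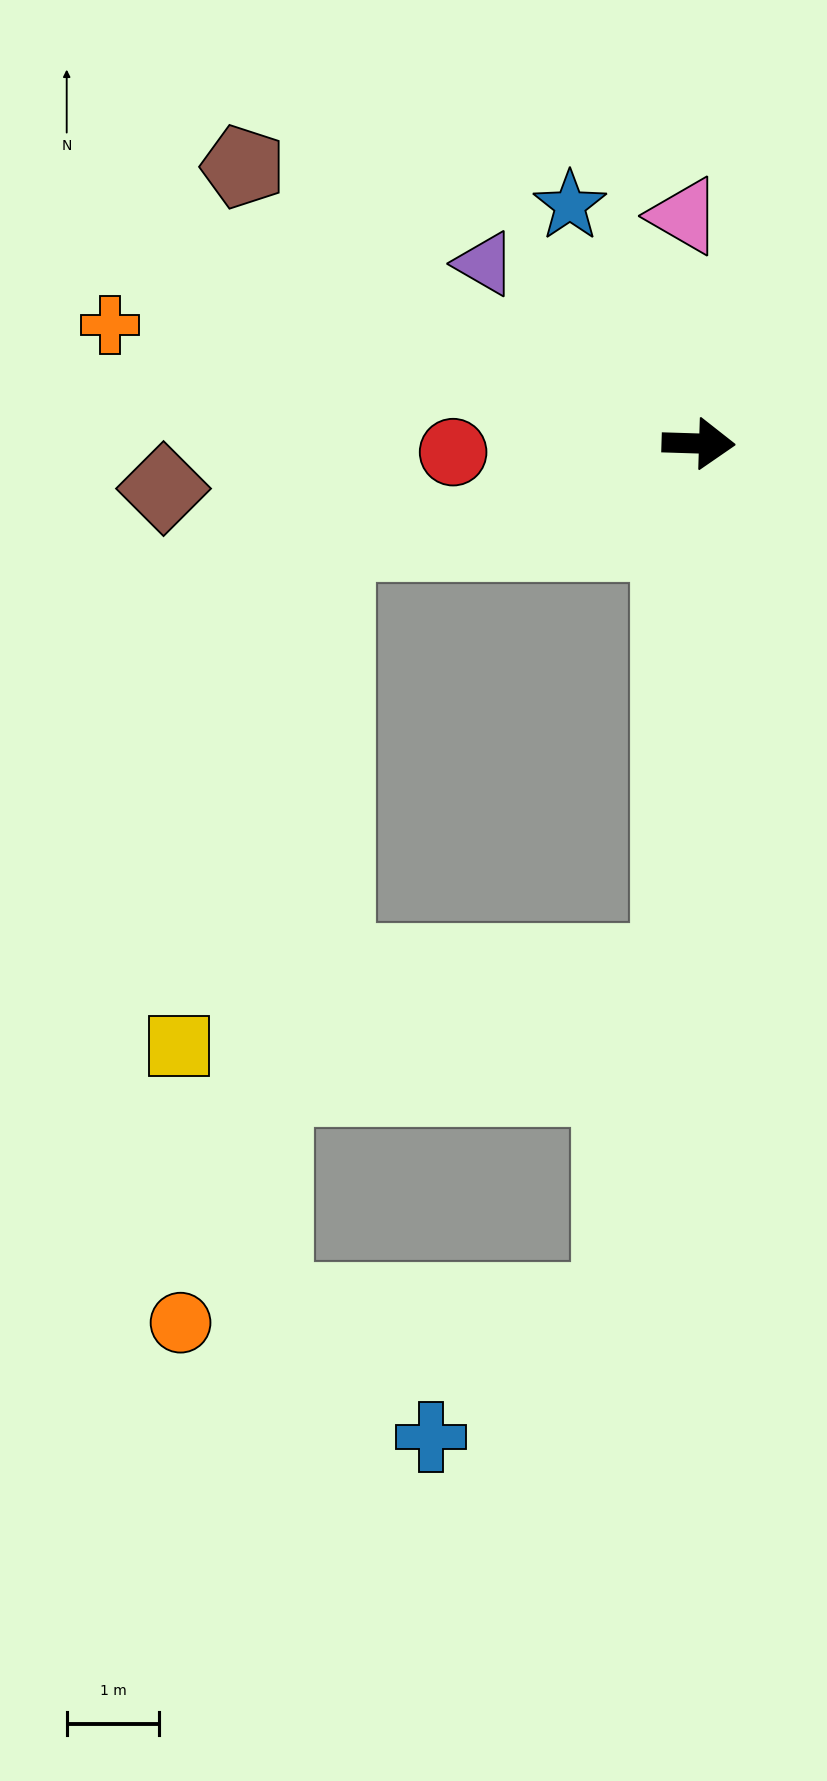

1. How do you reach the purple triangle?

turn left 142°, forward 3.0 m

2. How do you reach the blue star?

turn left 120°, forward 2.9 m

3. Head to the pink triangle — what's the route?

turn left 95°, forward 2.5 m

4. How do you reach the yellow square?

blocked — turn right 163°, forward 4.1 m, then turn left 57°, forward 5.7 m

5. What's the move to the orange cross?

turn left 170°, forward 6.5 m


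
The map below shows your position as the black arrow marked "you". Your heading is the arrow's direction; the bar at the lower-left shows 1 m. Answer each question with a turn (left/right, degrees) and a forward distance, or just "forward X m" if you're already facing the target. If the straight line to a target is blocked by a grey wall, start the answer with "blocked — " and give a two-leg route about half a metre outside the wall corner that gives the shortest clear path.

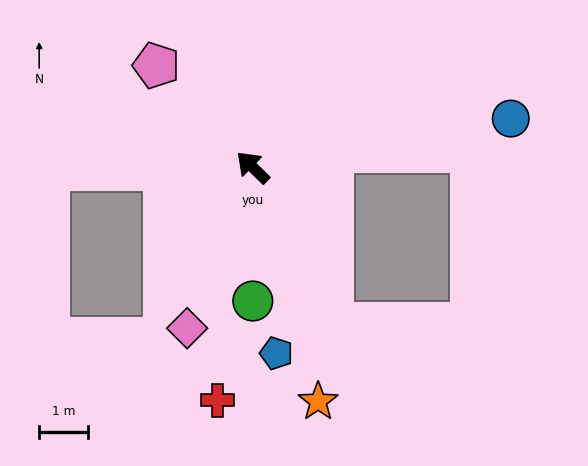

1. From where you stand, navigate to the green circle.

turn left 134°, forward 2.7 m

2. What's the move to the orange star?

turn left 150°, forward 5.0 m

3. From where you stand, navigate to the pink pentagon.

turn right 2°, forward 2.9 m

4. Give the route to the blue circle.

turn right 125°, forward 5.3 m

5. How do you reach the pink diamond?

turn left 112°, forward 3.5 m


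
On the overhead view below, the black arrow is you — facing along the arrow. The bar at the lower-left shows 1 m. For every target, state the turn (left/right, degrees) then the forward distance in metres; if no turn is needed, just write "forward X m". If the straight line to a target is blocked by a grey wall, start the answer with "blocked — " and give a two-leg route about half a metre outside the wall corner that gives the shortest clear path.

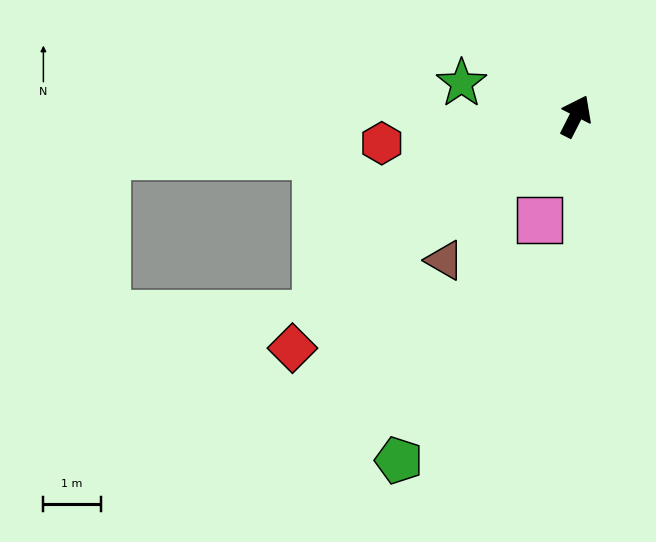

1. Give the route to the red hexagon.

turn left 125°, forward 3.4 m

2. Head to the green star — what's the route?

turn left 101°, forward 2.1 m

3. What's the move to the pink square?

turn right 172°, forward 1.9 m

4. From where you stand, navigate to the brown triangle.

turn left 165°, forward 3.4 m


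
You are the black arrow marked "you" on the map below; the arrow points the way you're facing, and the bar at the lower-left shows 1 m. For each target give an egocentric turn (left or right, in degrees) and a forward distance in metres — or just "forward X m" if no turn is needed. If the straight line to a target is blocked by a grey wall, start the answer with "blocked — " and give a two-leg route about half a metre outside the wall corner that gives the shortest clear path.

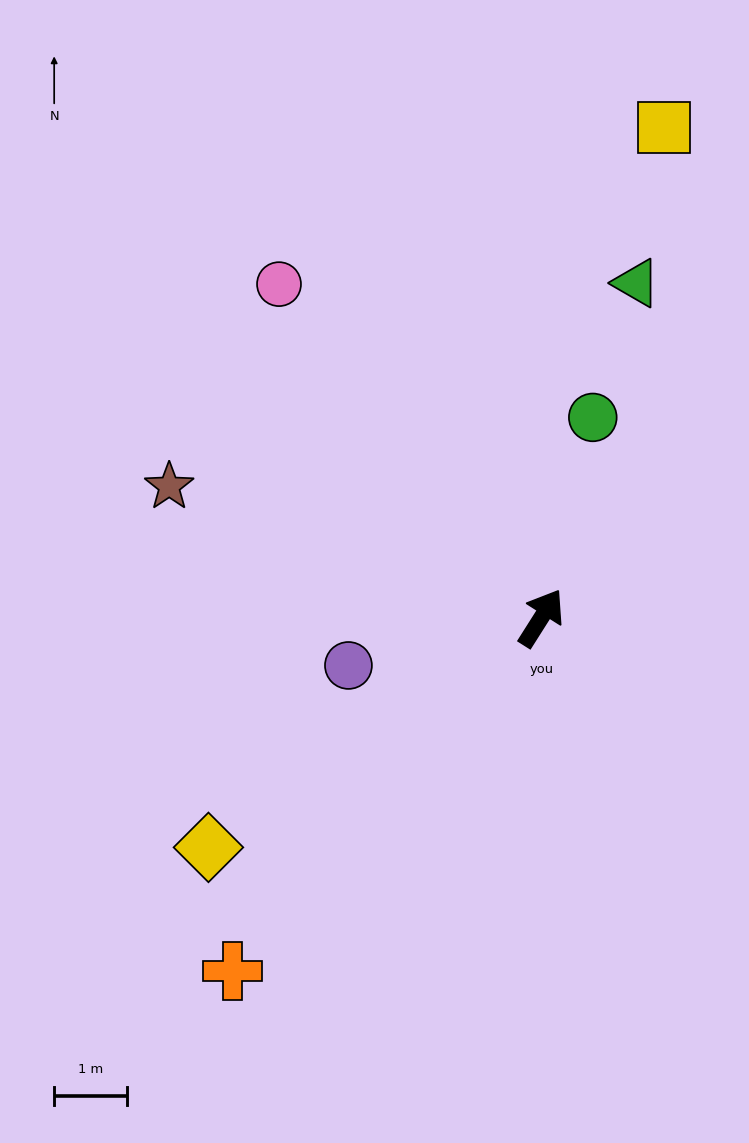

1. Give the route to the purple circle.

turn left 136°, forward 2.7 m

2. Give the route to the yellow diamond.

turn left 157°, forward 5.5 m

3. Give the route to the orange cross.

turn left 171°, forward 6.4 m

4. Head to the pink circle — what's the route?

turn left 71°, forward 5.8 m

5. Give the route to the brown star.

turn left 103°, forward 5.4 m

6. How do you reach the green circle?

turn left 18°, forward 2.8 m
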